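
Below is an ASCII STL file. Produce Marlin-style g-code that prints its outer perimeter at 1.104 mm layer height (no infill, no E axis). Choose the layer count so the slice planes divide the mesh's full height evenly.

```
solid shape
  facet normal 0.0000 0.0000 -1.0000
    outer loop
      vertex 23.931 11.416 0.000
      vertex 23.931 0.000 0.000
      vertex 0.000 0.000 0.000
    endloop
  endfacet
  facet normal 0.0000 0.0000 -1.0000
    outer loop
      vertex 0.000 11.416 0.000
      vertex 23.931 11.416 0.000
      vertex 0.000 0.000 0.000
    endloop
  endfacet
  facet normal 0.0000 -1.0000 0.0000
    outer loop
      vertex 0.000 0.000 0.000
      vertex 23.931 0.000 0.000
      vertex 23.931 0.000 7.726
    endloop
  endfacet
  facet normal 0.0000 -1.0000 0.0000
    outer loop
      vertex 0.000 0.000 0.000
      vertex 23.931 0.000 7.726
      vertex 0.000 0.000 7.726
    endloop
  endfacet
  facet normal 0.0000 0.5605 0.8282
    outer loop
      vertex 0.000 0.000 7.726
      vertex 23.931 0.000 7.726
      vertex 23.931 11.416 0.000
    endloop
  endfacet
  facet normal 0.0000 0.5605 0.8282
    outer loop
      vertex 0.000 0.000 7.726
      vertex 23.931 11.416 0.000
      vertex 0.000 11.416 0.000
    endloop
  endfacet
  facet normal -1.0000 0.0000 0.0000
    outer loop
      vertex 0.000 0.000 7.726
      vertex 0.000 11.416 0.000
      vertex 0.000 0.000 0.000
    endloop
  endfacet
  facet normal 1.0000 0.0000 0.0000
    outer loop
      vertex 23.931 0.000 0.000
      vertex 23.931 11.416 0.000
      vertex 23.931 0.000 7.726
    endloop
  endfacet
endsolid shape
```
; perimeter-only toolpath
G21 ; units = mm
G90 ; absolute positioning
G28 ; home
; layer 1
G0 Z1.104
G0 X0.000 Y0.000
G1 X23.931 Y0.000
G1 X23.931 Y9.785
G1 X0.000 Y9.785
G1 X0.000 Y0.000
; layer 2
G0 Z2.207
G0 X0.000 Y0.000
G1 X23.931 Y0.000
G1 X23.931 Y8.154
G1 X0.000 Y8.154
G1 X0.000 Y0.000
; layer 3
G0 Z3.311
G0 X0.000 Y0.000
G1 X23.931 Y0.000
G1 X23.931 Y6.523
G1 X0.000 Y6.523
G1 X0.000 Y0.000
; layer 4
G0 Z4.415
G0 X0.000 Y0.000
G1 X23.931 Y0.000
G1 X23.931 Y4.893
G1 X0.000 Y4.893
G1 X0.000 Y0.000
; layer 5
G0 Z5.519
G0 X0.000 Y0.000
G1 X23.931 Y0.000
G1 X23.931 Y3.262
G1 X0.000 Y3.262
G1 X0.000 Y0.000
; layer 6
G0 Z6.622
G0 X0.000 Y0.000
G1 X23.931 Y0.000
G1 X23.931 Y1.631
G1 X0.000 Y1.631
G1 X0.000 Y0.000
M2 ; end

The solid is a wedge (ramp): 23.9 × 11.4 mm base, rising to 7.73 mm along the y=0 edge and sloping linearly to z=0 at y=11.4. Slicing at Δz = 1.104 mm — 7 equal slices spanning the solid's height, so layer i sits at z = i·h/7 — gives 6 non-empty perimeters. Each is a 4-segment closed polygon; G0 lifts to the layer z and rapids to the start vertex, then G1 traces the edges. The cross-section shrinks linearly with z (the slice at the apex is degenerate and omitted).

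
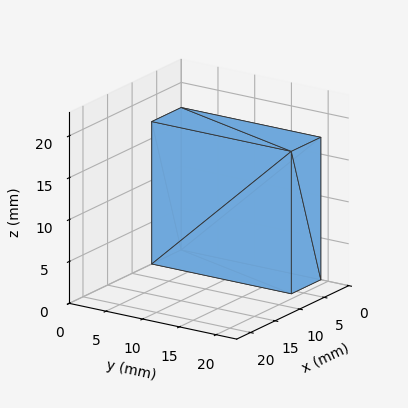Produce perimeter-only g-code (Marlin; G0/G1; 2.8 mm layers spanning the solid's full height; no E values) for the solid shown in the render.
Reading the render: the shape is a rectangular box, roughly 6 × 19 mm footprint and 17 mm tall (dimensions read to the nearest mm from the axis ticks). For the g-code, the solid's height is divided into equal slices at the stated Δz and each level perimeter traced with G1 moves after a G0 lift.

; perimeter-only toolpath
G21 ; units = mm
G90 ; absolute positioning
G28 ; home
; layer 1
G0 Z2.8
G0 X0.0 Y0.0
G1 X6.0 Y0.0
G1 X6.0 Y19.0
G1 X0.0 Y19.0
G1 X0.0 Y0.0
; layer 2
G0 Z5.7
G0 X0.0 Y0.0
G1 X6.0 Y0.0
G1 X6.0 Y19.0
G1 X0.0 Y19.0
G1 X0.0 Y0.0
; layer 3
G0 Z8.5
G0 X0.0 Y0.0
G1 X6.0 Y0.0
G1 X6.0 Y19.0
G1 X0.0 Y19.0
G1 X0.0 Y0.0
; layer 4
G0 Z11.3
G0 X0.0 Y0.0
G1 X6.0 Y0.0
G1 X6.0 Y19.0
G1 X0.0 Y19.0
G1 X0.0 Y0.0
; layer 5
G0 Z14.2
G0 X0.0 Y0.0
G1 X6.0 Y0.0
G1 X6.0 Y19.0
G1 X0.0 Y19.0
G1 X0.0 Y0.0
; layer 6
G0 Z17.0
G0 X0.0 Y0.0
G1 X6.0 Y0.0
G1 X6.0 Y19.0
G1 X0.0 Y19.0
G1 X0.0 Y0.0
M2 ; end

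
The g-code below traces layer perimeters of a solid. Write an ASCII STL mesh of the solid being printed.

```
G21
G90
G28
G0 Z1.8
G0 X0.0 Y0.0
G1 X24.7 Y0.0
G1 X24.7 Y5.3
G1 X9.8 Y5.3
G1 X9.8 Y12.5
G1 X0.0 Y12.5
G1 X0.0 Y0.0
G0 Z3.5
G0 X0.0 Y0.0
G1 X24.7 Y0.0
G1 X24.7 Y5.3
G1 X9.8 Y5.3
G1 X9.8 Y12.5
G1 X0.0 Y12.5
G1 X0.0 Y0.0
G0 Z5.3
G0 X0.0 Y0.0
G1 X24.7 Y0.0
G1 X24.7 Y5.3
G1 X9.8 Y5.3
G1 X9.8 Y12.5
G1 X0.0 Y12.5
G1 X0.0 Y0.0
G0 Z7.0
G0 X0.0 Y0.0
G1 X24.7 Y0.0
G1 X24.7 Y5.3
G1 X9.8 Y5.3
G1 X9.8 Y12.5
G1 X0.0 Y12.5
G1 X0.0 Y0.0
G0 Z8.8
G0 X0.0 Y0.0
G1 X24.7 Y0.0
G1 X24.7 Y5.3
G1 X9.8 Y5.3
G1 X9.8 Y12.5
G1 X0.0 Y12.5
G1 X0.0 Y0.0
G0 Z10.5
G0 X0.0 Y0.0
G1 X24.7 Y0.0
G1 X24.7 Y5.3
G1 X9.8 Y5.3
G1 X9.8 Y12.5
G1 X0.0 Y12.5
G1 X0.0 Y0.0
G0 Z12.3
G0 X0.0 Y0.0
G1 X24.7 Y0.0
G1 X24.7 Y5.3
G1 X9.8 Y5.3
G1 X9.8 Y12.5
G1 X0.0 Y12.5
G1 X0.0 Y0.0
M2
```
solid part
  facet normal 0.0000 0.0000 -1.0000
    outer loop
      vertex 24.7 5.3 0.0
      vertex 24.7 0.0 0.0
      vertex 0.0 0.0 0.0
    endloop
  endfacet
  facet normal 0.0000 0.0000 -1.0000
    outer loop
      vertex 9.8 5.3 0.0
      vertex 24.7 5.3 0.0
      vertex 0.0 0.0 0.0
    endloop
  endfacet
  facet normal 0.0000 0.0000 -1.0000
    outer loop
      vertex 9.8 12.5 0.0
      vertex 9.8 5.3 0.0
      vertex 0.0 0.0 0.0
    endloop
  endfacet
  facet normal 0.0000 0.0000 -1.0000
    outer loop
      vertex 0.0 12.5 0.0
      vertex 9.8 12.5 0.0
      vertex 0.0 0.0 0.0
    endloop
  endfacet
  facet normal 0.0000 0.0000 1.0000
    outer loop
      vertex 0.0 0.0 12.3
      vertex 24.7 0.0 12.3
      vertex 24.7 5.3 12.3
    endloop
  endfacet
  facet normal 0.0000 0.0000 1.0000
    outer loop
      vertex 0.0 0.0 12.3
      vertex 24.7 5.3 12.3
      vertex 9.8 5.3 12.3
    endloop
  endfacet
  facet normal 0.0000 0.0000 1.0000
    outer loop
      vertex 0.0 0.0 12.3
      vertex 9.8 5.3 12.3
      vertex 9.8 12.5 12.3
    endloop
  endfacet
  facet normal 0.0000 0.0000 1.0000
    outer loop
      vertex 0.0 0.0 12.3
      vertex 9.8 12.5 12.3
      vertex 0.0 12.5 12.3
    endloop
  endfacet
  facet normal 0.0000 -1.0000 0.0000
    outer loop
      vertex 0.0 0.0 0.0
      vertex 24.7 0.0 0.0
      vertex 24.7 0.0 12.3
    endloop
  endfacet
  facet normal 0.0000 -1.0000 0.0000
    outer loop
      vertex 0.0 0.0 0.0
      vertex 24.7 0.0 12.3
      vertex 0.0 0.0 12.3
    endloop
  endfacet
  facet normal 1.0000 0.0000 0.0000
    outer loop
      vertex 24.7 0.0 0.0
      vertex 24.7 5.3 0.0
      vertex 24.7 5.3 12.3
    endloop
  endfacet
  facet normal 1.0000 0.0000 0.0000
    outer loop
      vertex 24.7 0.0 0.0
      vertex 24.7 5.3 12.3
      vertex 24.7 0.0 12.3
    endloop
  endfacet
  facet normal 0.0000 1.0000 0.0000
    outer loop
      vertex 24.7 5.3 0.0
      vertex 9.8 5.3 0.0
      vertex 9.8 5.3 12.3
    endloop
  endfacet
  facet normal 0.0000 1.0000 0.0000
    outer loop
      vertex 24.7 5.3 0.0
      vertex 9.8 5.3 12.3
      vertex 24.7 5.3 12.3
    endloop
  endfacet
  facet normal 1.0000 0.0000 0.0000
    outer loop
      vertex 9.8 5.3 0.0
      vertex 9.8 12.5 0.0
      vertex 9.8 12.5 12.3
    endloop
  endfacet
  facet normal 1.0000 0.0000 0.0000
    outer loop
      vertex 9.8 5.3 0.0
      vertex 9.8 12.5 12.3
      vertex 9.8 5.3 12.3
    endloop
  endfacet
  facet normal 0.0000 1.0000 0.0000
    outer loop
      vertex 9.8 12.5 0.0
      vertex 0.0 12.5 0.0
      vertex 0.0 12.5 12.3
    endloop
  endfacet
  facet normal 0.0000 1.0000 0.0000
    outer loop
      vertex 9.8 12.5 0.0
      vertex 0.0 12.5 12.3
      vertex 9.8 12.5 12.3
    endloop
  endfacet
  facet normal -1.0000 0.0000 0.0000
    outer loop
      vertex 0.0 12.5 0.0
      vertex 0.0 0.0 0.0
      vertex 0.0 0.0 12.3
    endloop
  endfacet
  facet normal -1.0000 0.0000 0.0000
    outer loop
      vertex 0.0 12.5 0.0
      vertex 0.0 0.0 12.3
      vertex 0.0 12.5 12.3
    endloop
  endfacet
endsolid part

The G0 Z moves step by Δz≈1.8 mm. Every layer's G1 loop is the same polygon, so the solid is a straight extrusion of it from z=0 to z≈12.3. Closing with flat bottom and top caps and triangulating gives 20 facets — an L-shaped prism: outer 24.7 × 12.5 mm, arm thicknesses ≈ 5.3 mm (horizontal) and 9.8 mm (vertical), extruded 12.3 mm in z.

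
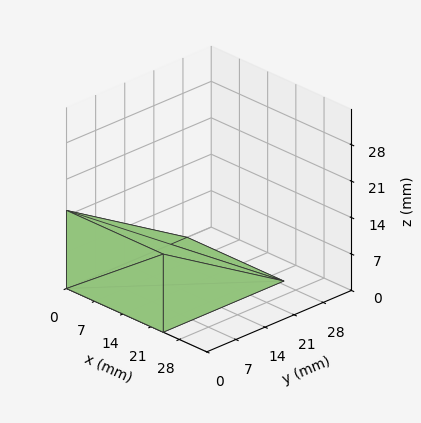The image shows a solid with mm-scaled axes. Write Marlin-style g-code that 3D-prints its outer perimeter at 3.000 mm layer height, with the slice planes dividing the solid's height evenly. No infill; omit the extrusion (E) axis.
Reading the render: the shape is a wedge (ramp): 24 × 29 mm base, rising to 15 mm along the y=0 edge and sloping linearly to z=0 at y=29 (dimensions read to the nearest mm from the axis ticks). For the g-code, the solid's height is divided into equal slices at the stated Δz and each level perimeter traced with G1 moves after a G0 lift.

; perimeter-only toolpath
G21 ; units = mm
G90 ; absolute positioning
G28 ; home
; layer 1
G0 Z3.000
G0 X0.000 Y0.000
G1 X24.000 Y0.000
G1 X24.000 Y23.200
G1 X0.000 Y23.200
G1 X0.000 Y0.000
; layer 2
G0 Z6.000
G0 X0.000 Y0.000
G1 X24.000 Y0.000
G1 X24.000 Y17.400
G1 X0.000 Y17.400
G1 X0.000 Y0.000
; layer 3
G0 Z9.000
G0 X0.000 Y0.000
G1 X24.000 Y0.000
G1 X24.000 Y11.600
G1 X0.000 Y11.600
G1 X0.000 Y0.000
; layer 4
G0 Z12.000
G0 X0.000 Y0.000
G1 X24.000 Y0.000
G1 X24.000 Y5.800
G1 X0.000 Y5.800
G1 X0.000 Y0.000
M2 ; end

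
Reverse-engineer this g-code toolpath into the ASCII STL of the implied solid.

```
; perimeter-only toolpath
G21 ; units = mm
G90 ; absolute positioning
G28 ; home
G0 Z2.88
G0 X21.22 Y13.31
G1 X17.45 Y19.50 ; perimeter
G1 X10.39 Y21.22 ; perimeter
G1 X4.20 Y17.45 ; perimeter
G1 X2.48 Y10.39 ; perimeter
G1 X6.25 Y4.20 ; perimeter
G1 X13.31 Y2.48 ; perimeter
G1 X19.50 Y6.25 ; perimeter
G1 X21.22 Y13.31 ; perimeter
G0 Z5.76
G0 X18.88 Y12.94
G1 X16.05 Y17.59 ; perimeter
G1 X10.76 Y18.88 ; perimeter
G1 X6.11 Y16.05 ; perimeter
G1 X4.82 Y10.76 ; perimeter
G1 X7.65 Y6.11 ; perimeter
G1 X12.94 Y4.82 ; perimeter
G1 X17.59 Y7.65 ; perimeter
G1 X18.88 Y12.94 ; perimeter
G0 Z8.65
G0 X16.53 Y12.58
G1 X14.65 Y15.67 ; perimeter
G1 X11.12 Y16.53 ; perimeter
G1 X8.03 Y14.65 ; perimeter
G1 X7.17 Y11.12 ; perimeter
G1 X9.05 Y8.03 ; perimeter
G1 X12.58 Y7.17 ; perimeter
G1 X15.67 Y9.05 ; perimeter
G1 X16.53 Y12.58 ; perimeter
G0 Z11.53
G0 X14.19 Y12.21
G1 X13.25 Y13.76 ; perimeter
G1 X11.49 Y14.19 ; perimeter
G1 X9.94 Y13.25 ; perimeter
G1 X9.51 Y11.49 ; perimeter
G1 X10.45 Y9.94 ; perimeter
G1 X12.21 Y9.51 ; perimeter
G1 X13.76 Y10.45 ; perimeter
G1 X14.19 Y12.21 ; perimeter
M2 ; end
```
solid part
  facet normal 0.0000 0.0000 -1.0000
    outer loop
      vertex 10.03 23.56 0.00
      vertex 18.85 21.41 0.00
      vertex 23.56 13.67 0.00
    endloop
  endfacet
  facet normal 0.0000 0.0000 -1.0000
    outer loop
      vertex 2.29 18.85 0.00
      vertex 10.03 23.56 0.00
      vertex 23.56 13.67 0.00
    endloop
  endfacet
  facet normal 0.0000 0.0000 -1.0000
    outer loop
      vertex 0.14 10.03 0.00
      vertex 2.29 18.85 0.00
      vertex 23.56 13.67 0.00
    endloop
  endfacet
  facet normal 0.0000 0.0000 -1.0000
    outer loop
      vertex 4.85 2.29 0.00
      vertex 0.14 10.03 0.00
      vertex 23.56 13.67 0.00
    endloop
  endfacet
  facet normal 0.0000 0.0000 -1.0000
    outer loop
      vertex 13.67 0.14 0.00
      vertex 4.85 2.29 0.00
      vertex 23.56 13.67 0.00
    endloop
  endfacet
  facet normal 0.0000 0.0000 -1.0000
    outer loop
      vertex 21.41 4.85 0.00
      vertex 13.67 0.14 0.00
      vertex 23.56 13.67 0.00
    endloop
  endfacet
  facet normal 0.6802 0.4139 0.6050
    outer loop
      vertex 23.56 13.67 0.00
      vertex 18.85 21.41 0.00
      vertex 11.85 11.85 14.41
    endloop
  endfacet
  facet normal 0.1886 0.7737 0.6049
    outer loop
      vertex 18.85 21.41 0.00
      vertex 10.03 23.56 0.00
      vertex 11.85 11.85 14.41
    endloop
  endfacet
  facet normal -0.4139 0.6802 0.6050
    outer loop
      vertex 10.03 23.56 0.00
      vertex 2.29 18.85 0.00
      vertex 11.85 11.85 14.41
    endloop
  endfacet
  facet normal -0.7737 0.1886 0.6049
    outer loop
      vertex 2.29 18.85 0.00
      vertex 0.14 10.03 0.00
      vertex 11.85 11.85 14.41
    endloop
  endfacet
  facet normal -0.6802 -0.4139 0.6050
    outer loop
      vertex 0.14 10.03 0.00
      vertex 4.85 2.29 0.00
      vertex 11.85 11.85 14.41
    endloop
  endfacet
  facet normal -0.1886 -0.7737 0.6049
    outer loop
      vertex 4.85 2.29 0.00
      vertex 13.67 0.14 0.00
      vertex 11.85 11.85 14.41
    endloop
  endfacet
  facet normal 0.4139 -0.6802 0.6050
    outer loop
      vertex 13.67 0.14 0.00
      vertex 21.41 4.85 0.00
      vertex 11.85 11.85 14.41
    endloop
  endfacet
  facet normal 0.7737 -0.1886 0.6049
    outer loop
      vertex 21.41 4.85 0.00
      vertex 23.56 13.67 0.00
      vertex 11.85 11.85 14.41
    endloop
  endfacet
endsolid part

The G0 Z moves step by Δz≈2.88 mm. The G1 loops shrink linearly with z, so the solid tapers from its base footprint up to z≈14.4. Closing with a flat bottom cap and the tapered top and triangulating gives 14 facets — a regular 8-sided pyramid, base circumscribed radius ≈ 11.8 mm, apex at z ≈ 14.4 mm.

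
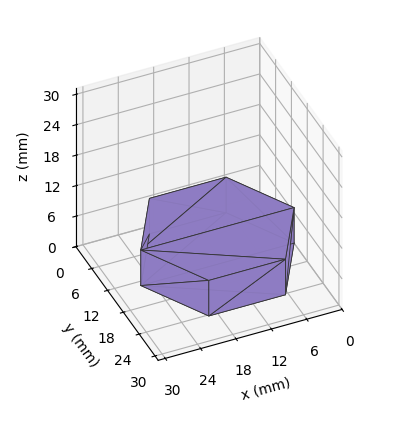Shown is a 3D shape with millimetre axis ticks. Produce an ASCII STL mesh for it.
Reading the render: the shape is a regular 6-sided prism (a cylinder approximated with 6 flat sides), circumscribed radius ≈ 13 mm, height ≈ 7 mm (dimensions read to the nearest mm from the axis ticks). For the STL, each face is triangulated and given an outward normal.

solid part
  facet normal 0.0000 0.0000 -1.0000
    outer loop
      vertex 6.500 24.258 0.000
      vertex 19.500 24.258 0.000
      vertex 26.000 13.000 0.000
    endloop
  endfacet
  facet normal 0.0000 0.0000 -1.0000
    outer loop
      vertex 0.000 13.000 0.000
      vertex 6.500 24.258 0.000
      vertex 26.000 13.000 0.000
    endloop
  endfacet
  facet normal 0.0000 0.0000 -1.0000
    outer loop
      vertex 6.500 1.742 0.000
      vertex 0.000 13.000 0.000
      vertex 26.000 13.000 0.000
    endloop
  endfacet
  facet normal 0.0000 0.0000 -1.0000
    outer loop
      vertex 19.500 1.742 0.000
      vertex 6.500 1.742 0.000
      vertex 26.000 13.000 0.000
    endloop
  endfacet
  facet normal 0.0000 0.0000 1.0000
    outer loop
      vertex 26.000 13.000 7.000
      vertex 19.500 24.258 7.000
      vertex 6.500 24.258 7.000
    endloop
  endfacet
  facet normal 0.0000 0.0000 1.0000
    outer loop
      vertex 26.000 13.000 7.000
      vertex 6.500 24.258 7.000
      vertex 0.000 13.000 7.000
    endloop
  endfacet
  facet normal 0.0000 0.0000 1.0000
    outer loop
      vertex 26.000 13.000 7.000
      vertex 0.000 13.000 7.000
      vertex 6.500 1.742 7.000
    endloop
  endfacet
  facet normal 0.0000 0.0000 1.0000
    outer loop
      vertex 26.000 13.000 7.000
      vertex 6.500 1.742 7.000
      vertex 19.500 1.742 7.000
    endloop
  endfacet
  facet normal 0.8660 0.5000 0.0000
    outer loop
      vertex 26.000 13.000 0.000
      vertex 19.500 24.258 0.000
      vertex 19.500 24.258 7.000
    endloop
  endfacet
  facet normal 0.8660 0.5000 0.0000
    outer loop
      vertex 26.000 13.000 0.000
      vertex 19.500 24.258 7.000
      vertex 26.000 13.000 7.000
    endloop
  endfacet
  facet normal 0.0000 1.0000 0.0000
    outer loop
      vertex 19.500 24.258 0.000
      vertex 6.500 24.258 0.000
      vertex 6.500 24.258 7.000
    endloop
  endfacet
  facet normal 0.0000 1.0000 0.0000
    outer loop
      vertex 19.500 24.258 0.000
      vertex 6.500 24.258 7.000
      vertex 19.500 24.258 7.000
    endloop
  endfacet
  facet normal -0.8660 0.5000 0.0000
    outer loop
      vertex 6.500 24.258 0.000
      vertex 0.000 13.000 0.000
      vertex 0.000 13.000 7.000
    endloop
  endfacet
  facet normal -0.8660 0.5000 0.0000
    outer loop
      vertex 6.500 24.258 0.000
      vertex 0.000 13.000 7.000
      vertex 6.500 24.258 7.000
    endloop
  endfacet
  facet normal -0.8660 -0.5000 0.0000
    outer loop
      vertex 0.000 13.000 0.000
      vertex 6.500 1.742 0.000
      vertex 6.500 1.742 7.000
    endloop
  endfacet
  facet normal -0.8660 -0.5000 0.0000
    outer loop
      vertex 0.000 13.000 0.000
      vertex 6.500 1.742 7.000
      vertex 0.000 13.000 7.000
    endloop
  endfacet
  facet normal 0.0000 -1.0000 0.0000
    outer loop
      vertex 6.500 1.742 0.000
      vertex 19.500 1.742 0.000
      vertex 19.500 1.742 7.000
    endloop
  endfacet
  facet normal 0.0000 -1.0000 0.0000
    outer loop
      vertex 6.500 1.742 0.000
      vertex 19.500 1.742 7.000
      vertex 6.500 1.742 7.000
    endloop
  endfacet
  facet normal 0.8660 -0.5000 0.0000
    outer loop
      vertex 19.500 1.742 0.000
      vertex 26.000 13.000 0.000
      vertex 26.000 13.000 7.000
    endloop
  endfacet
  facet normal 0.8660 -0.5000 0.0000
    outer loop
      vertex 19.500 1.742 0.000
      vertex 26.000 13.000 7.000
      vertex 19.500 1.742 7.000
    endloop
  endfacet
endsolid part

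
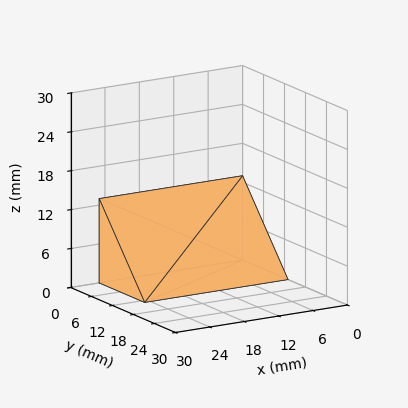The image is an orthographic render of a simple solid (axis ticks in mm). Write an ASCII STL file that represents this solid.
Reading the render: the shape is a wedge (ramp): 25 × 13 mm base, rising to 13 mm along the y=0 edge and sloping linearly to z=0 at y=13 (dimensions read to the nearest mm from the axis ticks). For the STL, each face is triangulated and given an outward normal.

solid part
  facet normal 0.0000 0.0000 -1.0000
    outer loop
      vertex 25.0 13.0 0.0
      vertex 25.0 0.0 0.0
      vertex 0.0 0.0 0.0
    endloop
  endfacet
  facet normal 0.0000 0.0000 -1.0000
    outer loop
      vertex 0.0 13.0 0.0
      vertex 25.0 13.0 0.0
      vertex 0.0 0.0 0.0
    endloop
  endfacet
  facet normal 0.0000 -1.0000 0.0000
    outer loop
      vertex 0.0 0.0 0.0
      vertex 25.0 0.0 0.0
      vertex 25.0 0.0 13.0
    endloop
  endfacet
  facet normal 0.0000 -1.0000 0.0000
    outer loop
      vertex 0.0 0.0 0.0
      vertex 25.0 0.0 13.0
      vertex 0.0 0.0 13.0
    endloop
  endfacet
  facet normal 0.0000 0.7071 0.7071
    outer loop
      vertex 0.0 0.0 13.0
      vertex 25.0 0.0 13.0
      vertex 25.0 13.0 0.0
    endloop
  endfacet
  facet normal 0.0000 0.7071 0.7071
    outer loop
      vertex 0.0 0.0 13.0
      vertex 25.0 13.0 0.0
      vertex 0.0 13.0 0.0
    endloop
  endfacet
  facet normal -1.0000 0.0000 0.0000
    outer loop
      vertex 0.0 0.0 13.0
      vertex 0.0 13.0 0.0
      vertex 0.0 0.0 0.0
    endloop
  endfacet
  facet normal 1.0000 0.0000 0.0000
    outer loop
      vertex 25.0 0.0 0.0
      vertex 25.0 13.0 0.0
      vertex 25.0 0.0 13.0
    endloop
  endfacet
endsolid part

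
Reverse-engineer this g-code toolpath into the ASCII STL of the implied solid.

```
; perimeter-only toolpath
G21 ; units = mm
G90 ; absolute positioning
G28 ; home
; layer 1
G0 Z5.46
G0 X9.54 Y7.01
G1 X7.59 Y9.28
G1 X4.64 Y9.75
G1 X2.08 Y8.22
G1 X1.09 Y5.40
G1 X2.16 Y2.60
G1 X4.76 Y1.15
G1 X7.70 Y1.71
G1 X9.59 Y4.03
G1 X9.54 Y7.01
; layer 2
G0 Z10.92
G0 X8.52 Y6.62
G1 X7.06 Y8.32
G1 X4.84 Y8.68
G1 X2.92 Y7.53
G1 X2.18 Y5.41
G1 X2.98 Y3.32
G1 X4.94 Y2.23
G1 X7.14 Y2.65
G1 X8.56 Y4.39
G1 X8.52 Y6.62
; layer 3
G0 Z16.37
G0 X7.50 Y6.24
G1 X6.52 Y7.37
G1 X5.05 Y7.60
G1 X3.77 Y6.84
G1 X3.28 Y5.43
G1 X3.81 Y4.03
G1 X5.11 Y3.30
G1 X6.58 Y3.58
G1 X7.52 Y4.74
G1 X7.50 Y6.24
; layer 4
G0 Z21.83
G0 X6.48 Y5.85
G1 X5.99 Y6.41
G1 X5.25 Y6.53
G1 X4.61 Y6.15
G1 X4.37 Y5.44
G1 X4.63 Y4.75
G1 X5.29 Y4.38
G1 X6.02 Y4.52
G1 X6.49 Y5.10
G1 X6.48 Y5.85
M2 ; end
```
solid part
  facet normal 0.0000 0.0000 -1.0000
    outer loop
      vertex 4.43 10.82 0.00
      vertex 8.12 10.23 0.00
      vertex 10.56 7.40 0.00
    endloop
  endfacet
  facet normal 0.0000 0.0000 -1.0000
    outer loop
      vertex 1.23 8.91 0.00
      vertex 4.43 10.82 0.00
      vertex 10.56 7.40 0.00
    endloop
  endfacet
  facet normal 0.0000 0.0000 -1.0000
    outer loop
      vertex 0.00 5.38 0.00
      vertex 1.23 8.91 0.00
      vertex 10.56 7.40 0.00
    endloop
  endfacet
  facet normal 0.0000 0.0000 -1.0000
    outer loop
      vertex 1.33 1.89 0.00
      vertex 0.00 5.38 0.00
      vertex 10.56 7.40 0.00
    endloop
  endfacet
  facet normal 0.0000 0.0000 -1.0000
    outer loop
      vertex 4.59 0.07 0.00
      vertex 1.33 1.89 0.00
      vertex 10.56 7.40 0.00
    endloop
  endfacet
  facet normal 0.0000 0.0000 -1.0000
    outer loop
      vertex 8.26 0.77 0.00
      vertex 4.59 0.07 0.00
      vertex 10.56 7.40 0.00
    endloop
  endfacet
  facet normal 0.0000 0.0000 -1.0000
    outer loop
      vertex 10.62 3.67 0.00
      vertex 8.26 0.77 0.00
      vertex 10.56 7.40 0.00
    endloop
  endfacet
  facet normal 0.7443 0.6418 0.1847
    outer loop
      vertex 10.56 7.40 0.00
      vertex 8.12 10.23 0.00
      vertex 5.46 5.46 27.29
    endloop
  endfacet
  facet normal 0.1552 0.9705 0.1848
    outer loop
      vertex 8.12 10.23 0.00
      vertex 4.43 10.82 0.00
      vertex 5.46 5.46 27.29
    endloop
  endfacet
  facet normal -0.5037 0.8439 0.1848
    outer loop
      vertex 4.43 10.82 0.00
      vertex 1.23 8.91 0.00
      vertex 5.46 5.46 27.29
    endloop
  endfacet
  facet normal -0.9281 0.3234 0.1847
    outer loop
      vertex 1.23 8.91 0.00
      vertex 0.00 5.38 0.00
      vertex 5.46 5.46 27.29
    endloop
  endfacet
  facet normal -0.9184 -0.3500 0.1848
    outer loop
      vertex 0.00 5.38 0.00
      vertex 1.33 1.89 0.00
      vertex 5.46 5.46 27.29
    endloop
  endfacet
  facet normal -0.4791 -0.8581 0.1848
    outer loop
      vertex 1.33 1.89 0.00
      vertex 4.59 0.07 0.00
      vertex 5.46 5.46 27.29
    endloop
  endfacet
  facet normal 0.1841 -0.9654 0.1848
    outer loop
      vertex 4.59 0.07 0.00
      vertex 8.26 0.77 0.00
      vertex 5.46 5.46 27.29
    endloop
  endfacet
  facet normal 0.7623 -0.6203 0.1848
    outer loop
      vertex 8.26 0.77 0.00
      vertex 10.62 3.67 0.00
      vertex 5.46 5.46 27.29
    endloop
  endfacet
  facet normal 0.9827 0.0158 0.1848
    outer loop
      vertex 10.62 3.67 0.00
      vertex 10.56 7.40 0.00
      vertex 5.46 5.46 27.29
    endloop
  endfacet
endsolid part

The G0 Z moves step by Δz≈5.46 mm. The G1 loops shrink linearly with z, so the solid tapers from its base footprint up to z≈27.3. Closing with a flat bottom cap and the tapered top and triangulating gives 16 facets — a regular 9-sided pyramid, base circumscribed radius ≈ 5.46 mm, apex at z ≈ 27.3 mm.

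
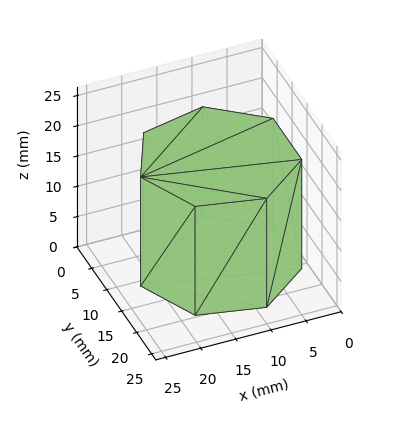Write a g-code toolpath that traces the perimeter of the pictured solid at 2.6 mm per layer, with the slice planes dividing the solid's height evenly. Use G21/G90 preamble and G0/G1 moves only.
Reading the render: the shape is a regular 7-sided prism (a cylinder approximated with 7 flat sides), circumscribed radius ≈ 11 mm, height ≈ 18 mm (dimensions read to the nearest mm from the axis ticks). For the g-code, the solid's height is divided into equal slices at the stated Δz and each level perimeter traced with G1 moves after a G0 lift.

; perimeter-only toolpath
G21 ; units = mm
G90 ; absolute positioning
G28 ; home
; layer 1
G0 Z2.6
G0 X22.0 Y11.0
G1 X17.9 Y19.6
G1 X8.6 Y21.7
G1 X1.1 Y15.8
G1 X1.1 Y6.2
G1 X8.6 Y0.3
G1 X17.9 Y2.4
G1 X22.0 Y11.0
; layer 2
G0 Z5.1
G0 X22.0 Y11.0
G1 X17.9 Y19.6
G1 X8.6 Y21.7
G1 X1.1 Y15.8
G1 X1.1 Y6.2
G1 X8.6 Y0.3
G1 X17.9 Y2.4
G1 X22.0 Y11.0
; layer 3
G0 Z7.7
G0 X22.0 Y11.0
G1 X17.9 Y19.6
G1 X8.6 Y21.7
G1 X1.1 Y15.8
G1 X1.1 Y6.2
G1 X8.6 Y0.3
G1 X17.9 Y2.4
G1 X22.0 Y11.0
; layer 4
G0 Z10.3
G0 X22.0 Y11.0
G1 X17.9 Y19.6
G1 X8.6 Y21.7
G1 X1.1 Y15.8
G1 X1.1 Y6.2
G1 X8.6 Y0.3
G1 X17.9 Y2.4
G1 X22.0 Y11.0
; layer 5
G0 Z12.9
G0 X22.0 Y11.0
G1 X17.9 Y19.6
G1 X8.6 Y21.7
G1 X1.1 Y15.8
G1 X1.1 Y6.2
G1 X8.6 Y0.3
G1 X17.9 Y2.4
G1 X22.0 Y11.0
; layer 6
G0 Z15.4
G0 X22.0 Y11.0
G1 X17.9 Y19.6
G1 X8.6 Y21.7
G1 X1.1 Y15.8
G1 X1.1 Y6.2
G1 X8.6 Y0.3
G1 X17.9 Y2.4
G1 X22.0 Y11.0
; layer 7
G0 Z18.0
G0 X22.0 Y11.0
G1 X17.9 Y19.6
G1 X8.6 Y21.7
G1 X1.1 Y15.8
G1 X1.1 Y6.2
G1 X8.6 Y0.3
G1 X17.9 Y2.4
G1 X22.0 Y11.0
M2 ; end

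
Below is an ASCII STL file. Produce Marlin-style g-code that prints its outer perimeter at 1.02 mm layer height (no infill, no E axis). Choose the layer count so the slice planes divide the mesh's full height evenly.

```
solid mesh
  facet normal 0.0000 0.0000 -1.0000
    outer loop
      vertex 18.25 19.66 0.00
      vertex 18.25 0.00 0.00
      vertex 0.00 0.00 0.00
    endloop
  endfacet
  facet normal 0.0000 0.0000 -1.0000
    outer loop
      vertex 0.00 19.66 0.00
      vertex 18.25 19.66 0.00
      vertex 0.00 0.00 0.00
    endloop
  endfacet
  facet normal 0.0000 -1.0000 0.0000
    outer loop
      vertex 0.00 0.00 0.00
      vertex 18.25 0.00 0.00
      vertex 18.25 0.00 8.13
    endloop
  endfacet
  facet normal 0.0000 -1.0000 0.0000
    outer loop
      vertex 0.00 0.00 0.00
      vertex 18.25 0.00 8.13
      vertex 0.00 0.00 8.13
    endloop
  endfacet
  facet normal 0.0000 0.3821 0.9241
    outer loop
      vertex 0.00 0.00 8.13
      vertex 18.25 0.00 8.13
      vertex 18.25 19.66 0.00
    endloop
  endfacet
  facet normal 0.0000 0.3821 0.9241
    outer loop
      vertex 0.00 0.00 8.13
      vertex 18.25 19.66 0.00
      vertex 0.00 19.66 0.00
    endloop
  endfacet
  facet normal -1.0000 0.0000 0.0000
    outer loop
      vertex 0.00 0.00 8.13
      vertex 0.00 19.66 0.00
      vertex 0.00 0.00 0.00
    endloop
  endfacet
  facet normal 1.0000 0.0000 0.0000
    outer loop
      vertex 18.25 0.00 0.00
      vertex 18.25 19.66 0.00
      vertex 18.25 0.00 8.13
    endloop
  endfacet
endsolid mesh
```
; perimeter-only toolpath
G21 ; units = mm
G90 ; absolute positioning
G28 ; home
; layer 1
G0 Z1.02
G0 X0.00 Y0.00
G1 X18.25 Y0.00
G1 X18.25 Y17.20
G1 X0.00 Y17.20
G1 X0.00 Y0.00
; layer 2
G0 Z2.03
G0 X0.00 Y0.00
G1 X18.25 Y0.00
G1 X18.25 Y14.75
G1 X0.00 Y14.75
G1 X0.00 Y0.00
; layer 3
G0 Z3.05
G0 X0.00 Y0.00
G1 X18.25 Y0.00
G1 X18.25 Y12.29
G1 X0.00 Y12.29
G1 X0.00 Y0.00
; layer 4
G0 Z4.07
G0 X0.00 Y0.00
G1 X18.25 Y0.00
G1 X18.25 Y9.83
G1 X0.00 Y9.83
G1 X0.00 Y0.00
; layer 5
G0 Z5.08
G0 X0.00 Y0.00
G1 X18.25 Y0.00
G1 X18.25 Y7.37
G1 X0.00 Y7.37
G1 X0.00 Y0.00
; layer 6
G0 Z6.10
G0 X0.00 Y0.00
G1 X18.25 Y0.00
G1 X18.25 Y4.92
G1 X0.00 Y4.92
G1 X0.00 Y0.00
; layer 7
G0 Z7.11
G0 X0.00 Y0.00
G1 X18.25 Y0.00
G1 X18.25 Y2.46
G1 X0.00 Y2.46
G1 X0.00 Y0.00
M2 ; end

The solid is a wedge (ramp): 18.2 × 19.7 mm base, rising to 8.13 mm along the y=0 edge and sloping linearly to z=0 at y=19.7. Slicing at Δz = 1.02 mm — 8 equal slices spanning the solid's height, so layer i sits at z = i·h/8 — gives 7 non-empty perimeters. Each is a 4-segment closed polygon; G0 lifts to the layer z and rapids to the start vertex, then G1 traces the edges. The cross-section shrinks linearly with z (the slice at the apex is degenerate and omitted).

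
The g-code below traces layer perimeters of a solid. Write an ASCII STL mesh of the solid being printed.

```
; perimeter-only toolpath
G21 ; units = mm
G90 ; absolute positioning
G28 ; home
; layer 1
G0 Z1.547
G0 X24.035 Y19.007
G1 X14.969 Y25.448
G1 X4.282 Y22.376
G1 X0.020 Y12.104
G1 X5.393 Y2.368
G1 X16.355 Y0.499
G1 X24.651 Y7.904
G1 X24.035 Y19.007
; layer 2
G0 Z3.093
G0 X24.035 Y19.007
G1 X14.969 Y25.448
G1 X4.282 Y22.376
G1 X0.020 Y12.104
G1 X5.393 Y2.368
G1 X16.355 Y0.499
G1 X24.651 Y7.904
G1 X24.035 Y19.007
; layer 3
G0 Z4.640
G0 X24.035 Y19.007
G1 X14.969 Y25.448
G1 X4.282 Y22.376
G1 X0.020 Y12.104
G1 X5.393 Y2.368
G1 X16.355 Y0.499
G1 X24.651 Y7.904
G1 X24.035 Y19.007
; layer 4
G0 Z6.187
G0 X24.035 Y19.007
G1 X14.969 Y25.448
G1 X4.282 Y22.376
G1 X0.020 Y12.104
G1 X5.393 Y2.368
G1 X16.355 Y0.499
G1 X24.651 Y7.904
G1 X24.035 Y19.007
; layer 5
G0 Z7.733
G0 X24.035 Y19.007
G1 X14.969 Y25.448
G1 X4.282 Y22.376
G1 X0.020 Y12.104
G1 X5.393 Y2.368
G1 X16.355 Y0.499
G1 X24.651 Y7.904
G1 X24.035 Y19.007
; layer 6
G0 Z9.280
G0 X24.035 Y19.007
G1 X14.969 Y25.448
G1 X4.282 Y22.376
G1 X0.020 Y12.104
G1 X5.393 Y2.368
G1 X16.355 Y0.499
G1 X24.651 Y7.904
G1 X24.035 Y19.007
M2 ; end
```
solid part
  facet normal 0.0000 0.0000 -1.0000
    outer loop
      vertex 4.282 22.376 0.000
      vertex 14.969 25.448 0.000
      vertex 24.035 19.007 0.000
    endloop
  endfacet
  facet normal 0.0000 0.0000 -1.0000
    outer loop
      vertex 0.020 12.104 0.000
      vertex 4.282 22.376 0.000
      vertex 24.035 19.007 0.000
    endloop
  endfacet
  facet normal 0.0000 0.0000 -1.0000
    outer loop
      vertex 5.393 2.368 0.000
      vertex 0.020 12.104 0.000
      vertex 24.035 19.007 0.000
    endloop
  endfacet
  facet normal 0.0000 0.0000 -1.0000
    outer loop
      vertex 16.355 0.499 0.000
      vertex 5.393 2.368 0.000
      vertex 24.035 19.007 0.000
    endloop
  endfacet
  facet normal 0.0000 0.0000 -1.0000
    outer loop
      vertex 24.651 7.904 0.000
      vertex 16.355 0.499 0.000
      vertex 24.035 19.007 0.000
    endloop
  endfacet
  facet normal 0.0000 0.0000 1.0000
    outer loop
      vertex 24.035 19.007 9.280
      vertex 14.969 25.448 9.280
      vertex 4.282 22.376 9.280
    endloop
  endfacet
  facet normal 0.0000 0.0000 1.0000
    outer loop
      vertex 24.035 19.007 9.280
      vertex 4.282 22.376 9.280
      vertex 0.020 12.104 9.280
    endloop
  endfacet
  facet normal 0.0000 0.0000 1.0000
    outer loop
      vertex 24.035 19.007 9.280
      vertex 0.020 12.104 9.280
      vertex 5.393 2.368 9.280
    endloop
  endfacet
  facet normal 0.0000 0.0000 1.0000
    outer loop
      vertex 24.035 19.007 9.280
      vertex 5.393 2.368 9.280
      vertex 16.355 0.499 9.280
    endloop
  endfacet
  facet normal 0.0000 0.0000 1.0000
    outer loop
      vertex 24.035 19.007 9.280
      vertex 16.355 0.499 9.280
      vertex 24.651 7.904 9.280
    endloop
  endfacet
  facet normal 0.5792 0.8152 0.0000
    outer loop
      vertex 24.035 19.007 0.000
      vertex 14.969 25.448 0.000
      vertex 14.969 25.448 9.280
    endloop
  endfacet
  facet normal 0.5792 0.8152 0.0000
    outer loop
      vertex 24.035 19.007 0.000
      vertex 14.969 25.448 9.280
      vertex 24.035 19.007 9.280
    endloop
  endfacet
  facet normal -0.2763 0.9611 0.0000
    outer loop
      vertex 14.969 25.448 0.000
      vertex 4.282 22.376 0.000
      vertex 4.282 22.376 9.280
    endloop
  endfacet
  facet normal -0.2763 0.9611 0.0000
    outer loop
      vertex 14.969 25.448 0.000
      vertex 4.282 22.376 9.280
      vertex 14.969 25.448 9.280
    endloop
  endfacet
  facet normal -0.9237 0.3832 0.0000
    outer loop
      vertex 4.282 22.376 0.000
      vertex 0.020 12.104 0.000
      vertex 0.020 12.104 9.280
    endloop
  endfacet
  facet normal -0.9237 0.3832 0.0000
    outer loop
      vertex 4.282 22.376 0.000
      vertex 0.020 12.104 9.280
      vertex 4.282 22.376 9.280
    endloop
  endfacet
  facet normal -0.8755 -0.4832 0.0000
    outer loop
      vertex 0.020 12.104 0.000
      vertex 5.393 2.368 0.000
      vertex 5.393 2.368 9.280
    endloop
  endfacet
  facet normal -0.8755 -0.4832 0.0000
    outer loop
      vertex 0.020 12.104 0.000
      vertex 5.393 2.368 9.280
      vertex 0.020 12.104 9.280
    endloop
  endfacet
  facet normal -0.1681 -0.9858 0.0000
    outer loop
      vertex 5.393 2.368 0.000
      vertex 16.355 0.499 0.000
      vertex 16.355 0.499 9.280
    endloop
  endfacet
  facet normal -0.1681 -0.9858 0.0000
    outer loop
      vertex 5.393 2.368 0.000
      vertex 16.355 0.499 9.280
      vertex 5.393 2.368 9.280
    endloop
  endfacet
  facet normal 0.6659 -0.7460 0.0000
    outer loop
      vertex 16.355 0.499 0.000
      vertex 24.651 7.904 0.000
      vertex 24.651 7.904 9.280
    endloop
  endfacet
  facet normal 0.6659 -0.7460 0.0000
    outer loop
      vertex 16.355 0.499 0.000
      vertex 24.651 7.904 9.280
      vertex 16.355 0.499 9.280
    endloop
  endfacet
  facet normal 0.9985 0.0554 0.0000
    outer loop
      vertex 24.651 7.904 0.000
      vertex 24.035 19.007 0.000
      vertex 24.035 19.007 9.280
    endloop
  endfacet
  facet normal 0.9985 0.0554 0.0000
    outer loop
      vertex 24.651 7.904 0.000
      vertex 24.035 19.007 9.280
      vertex 24.651 7.904 9.280
    endloop
  endfacet
endsolid part

The G0 Z moves step by Δz≈1.547 mm. Every layer's G1 loop is the same polygon, so the solid is a straight extrusion of it from z=0 to z≈9.28. Closing with flat bottom and top caps and triangulating gives 24 facets — a regular 7-sided prism (a cylinder approximated with 7 flat sides), circumscribed radius ≈ 12.8 mm, height ≈ 9.28 mm.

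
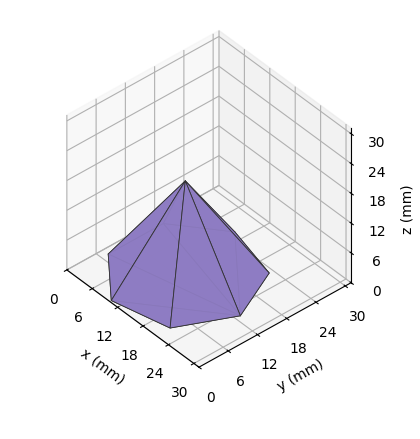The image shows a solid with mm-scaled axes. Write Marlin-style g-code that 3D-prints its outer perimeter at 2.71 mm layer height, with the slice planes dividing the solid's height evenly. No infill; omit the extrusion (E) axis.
Reading the render: the shape is a regular 7-sided pyramid, base circumscribed radius ≈ 13 mm, apex at z ≈ 19 mm (dimensions read to the nearest mm from the axis ticks). For the g-code, the solid's height is divided into equal slices at the stated Δz and each level perimeter traced with G1 moves after a G0 lift.

; perimeter-only toolpath
G21 ; units = mm
G90 ; absolute positioning
G28 ; home
; layer 1
G0 Z2.71
G0 X24.14 Y13.00
G1 X19.95 Y21.71
G1 X10.52 Y23.86
G1 X2.96 Y17.83
G1 X2.96 Y8.17
G1 X10.52 Y2.14
G1 X19.95 Y4.29
G1 X24.14 Y13.00
; layer 2
G0 Z5.43
G0 X22.29 Y13.00
G1 X18.79 Y20.26
G1 X10.94 Y22.05
G1 X4.64 Y17.03
G1 X4.64 Y8.97
G1 X10.94 Y3.95
G1 X18.79 Y5.74
G1 X22.29 Y13.00
; layer 3
G0 Z8.14
G0 X20.43 Y13.00
G1 X17.63 Y18.81
G1 X11.35 Y20.24
G1 X6.31 Y16.22
G1 X6.31 Y9.78
G1 X11.35 Y5.76
G1 X17.63 Y7.19
G1 X20.43 Y13.00
; layer 4
G0 Z10.86
G0 X18.57 Y13.00
G1 X16.48 Y17.35
G1 X11.76 Y18.43
G1 X7.98 Y15.42
G1 X7.98 Y10.58
G1 X11.76 Y7.57
G1 X16.48 Y8.65
G1 X18.57 Y13.00
; layer 5
G0 Z13.57
G0 X16.71 Y13.00
G1 X15.32 Y15.90
G1 X12.17 Y16.62
G1 X9.65 Y14.61
G1 X9.65 Y11.39
G1 X12.17 Y9.38
G1 X15.32 Y10.10
G1 X16.71 Y13.00
; layer 6
G0 Z16.29
G0 X14.86 Y13.00
G1 X14.16 Y14.45
G1 X12.59 Y14.81
G1 X11.33 Y13.81
G1 X11.33 Y12.19
G1 X12.59 Y11.19
G1 X14.16 Y11.55
G1 X14.86 Y13.00
M2 ; end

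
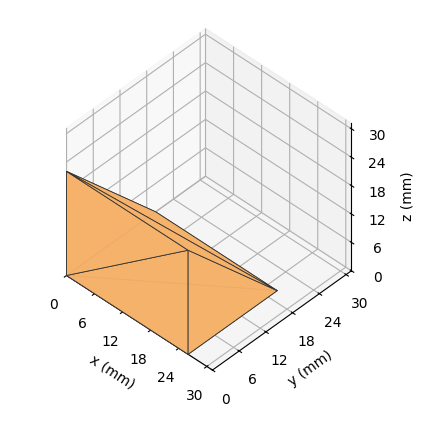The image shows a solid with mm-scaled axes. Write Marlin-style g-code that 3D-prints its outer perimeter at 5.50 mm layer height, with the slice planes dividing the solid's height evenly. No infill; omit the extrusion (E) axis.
Reading the render: the shape is a wedge (ramp): 26 × 20 mm base, rising to 22 mm along the y=0 edge and sloping linearly to z=0 at y=20 (dimensions read to the nearest mm from the axis ticks). For the g-code, the solid's height is divided into equal slices at the stated Δz and each level perimeter traced with G1 moves after a G0 lift.

; perimeter-only toolpath
G21 ; units = mm
G90 ; absolute positioning
G28 ; home
; layer 1
G0 Z5.50
G0 X0.00 Y0.00
G1 X26.00 Y0.00
G1 X26.00 Y15.00
G1 X0.00 Y15.00
G1 X0.00 Y0.00
; layer 2
G0 Z11.00
G0 X0.00 Y0.00
G1 X26.00 Y0.00
G1 X26.00 Y10.00
G1 X0.00 Y10.00
G1 X0.00 Y0.00
; layer 3
G0 Z16.50
G0 X0.00 Y0.00
G1 X26.00 Y0.00
G1 X26.00 Y5.00
G1 X0.00 Y5.00
G1 X0.00 Y0.00
M2 ; end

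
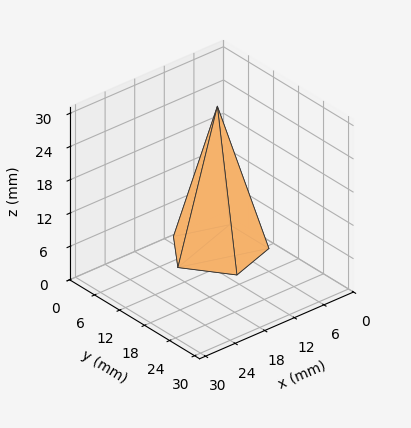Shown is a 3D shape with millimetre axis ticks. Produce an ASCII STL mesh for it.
Reading the render: the shape is a regular 5-sided pyramid, base circumscribed radius ≈ 8 mm, apex at z ≈ 26 mm (dimensions read to the nearest mm from the axis ticks). For the STL, each face is triangulated and given an outward normal.

solid part
  facet normal 0.0000 0.0000 -1.0000
    outer loop
      vertex 1.53 12.70 0.00
      vertex 10.47 15.61 0.00
      vertex 16.00 8.00 0.00
    endloop
  endfacet
  facet normal 0.0000 0.0000 -1.0000
    outer loop
      vertex 1.53 3.30 0.00
      vertex 1.53 12.70 0.00
      vertex 16.00 8.00 0.00
    endloop
  endfacet
  facet normal 0.0000 0.0000 -1.0000
    outer loop
      vertex 10.47 0.39 0.00
      vertex 1.53 3.30 0.00
      vertex 16.00 8.00 0.00
    endloop
  endfacet
  facet normal 0.7850 0.5704 0.2415
    outer loop
      vertex 16.00 8.00 0.00
      vertex 10.47 15.61 0.00
      vertex 8.00 8.00 26.00
    endloop
  endfacet
  facet normal -0.3004 0.9227 0.2415
    outer loop
      vertex 10.47 15.61 0.00
      vertex 1.53 12.70 0.00
      vertex 8.00 8.00 26.00
    endloop
  endfacet
  facet normal -0.9704 0.0000 0.2415
    outer loop
      vertex 1.53 12.70 0.00
      vertex 1.53 3.30 0.00
      vertex 8.00 8.00 26.00
    endloop
  endfacet
  facet normal -0.3004 -0.9227 0.2415
    outer loop
      vertex 1.53 3.30 0.00
      vertex 10.47 0.39 0.00
      vertex 8.00 8.00 26.00
    endloop
  endfacet
  facet normal 0.7850 -0.5704 0.2415
    outer loop
      vertex 10.47 0.39 0.00
      vertex 16.00 8.00 0.00
      vertex 8.00 8.00 26.00
    endloop
  endfacet
endsolid part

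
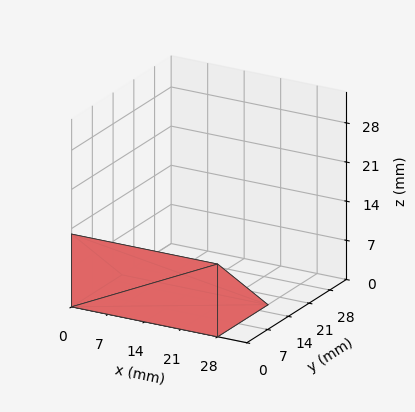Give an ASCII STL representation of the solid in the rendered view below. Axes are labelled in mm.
Reading the render: the shape is a wedge (ramp): 28 × 17 mm base, rising to 13 mm along the y=0 edge and sloping linearly to z=0 at y=17 (dimensions read to the nearest mm from the axis ticks). For the STL, each face is triangulated and given an outward normal.

solid part
  facet normal 0.0000 0.0000 -1.0000
    outer loop
      vertex 28.00 17.00 0.00
      vertex 28.00 0.00 0.00
      vertex 0.00 0.00 0.00
    endloop
  endfacet
  facet normal 0.0000 0.0000 -1.0000
    outer loop
      vertex 0.00 17.00 0.00
      vertex 28.00 17.00 0.00
      vertex 0.00 0.00 0.00
    endloop
  endfacet
  facet normal 0.0000 -1.0000 0.0000
    outer loop
      vertex 0.00 0.00 0.00
      vertex 28.00 0.00 0.00
      vertex 28.00 0.00 13.00
    endloop
  endfacet
  facet normal 0.0000 -1.0000 0.0000
    outer loop
      vertex 0.00 0.00 0.00
      vertex 28.00 0.00 13.00
      vertex 0.00 0.00 13.00
    endloop
  endfacet
  facet normal 0.0000 0.6075 0.7944
    outer loop
      vertex 0.00 0.00 13.00
      vertex 28.00 0.00 13.00
      vertex 28.00 17.00 0.00
    endloop
  endfacet
  facet normal 0.0000 0.6075 0.7944
    outer loop
      vertex 0.00 0.00 13.00
      vertex 28.00 17.00 0.00
      vertex 0.00 17.00 0.00
    endloop
  endfacet
  facet normal -1.0000 0.0000 0.0000
    outer loop
      vertex 0.00 0.00 13.00
      vertex 0.00 17.00 0.00
      vertex 0.00 0.00 0.00
    endloop
  endfacet
  facet normal 1.0000 0.0000 0.0000
    outer loop
      vertex 28.00 0.00 0.00
      vertex 28.00 17.00 0.00
      vertex 28.00 0.00 13.00
    endloop
  endfacet
endsolid part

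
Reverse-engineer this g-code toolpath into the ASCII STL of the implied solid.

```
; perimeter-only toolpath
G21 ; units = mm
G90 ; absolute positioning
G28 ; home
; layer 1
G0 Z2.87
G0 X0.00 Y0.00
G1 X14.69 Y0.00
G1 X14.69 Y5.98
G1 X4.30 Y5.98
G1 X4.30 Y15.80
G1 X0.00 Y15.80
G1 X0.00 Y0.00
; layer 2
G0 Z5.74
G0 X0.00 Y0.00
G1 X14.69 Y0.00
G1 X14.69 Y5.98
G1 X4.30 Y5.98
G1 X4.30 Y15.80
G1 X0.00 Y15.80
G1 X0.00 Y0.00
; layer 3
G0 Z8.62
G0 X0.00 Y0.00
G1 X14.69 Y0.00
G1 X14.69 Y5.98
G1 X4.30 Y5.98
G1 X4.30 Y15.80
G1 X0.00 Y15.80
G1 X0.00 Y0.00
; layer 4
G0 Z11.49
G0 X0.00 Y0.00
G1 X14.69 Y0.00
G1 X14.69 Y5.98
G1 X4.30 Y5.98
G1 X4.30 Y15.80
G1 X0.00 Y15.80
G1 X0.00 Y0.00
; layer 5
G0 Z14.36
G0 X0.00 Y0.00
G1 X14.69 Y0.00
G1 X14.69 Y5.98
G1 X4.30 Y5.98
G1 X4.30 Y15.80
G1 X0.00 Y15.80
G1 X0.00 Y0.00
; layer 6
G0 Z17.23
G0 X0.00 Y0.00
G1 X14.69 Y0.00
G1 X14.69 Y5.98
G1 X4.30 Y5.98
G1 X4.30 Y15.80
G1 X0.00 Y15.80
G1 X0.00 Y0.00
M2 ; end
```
solid part
  facet normal 0.0000 0.0000 -1.0000
    outer loop
      vertex 14.69 5.98 0.00
      vertex 14.69 0.00 0.00
      vertex 0.00 0.00 0.00
    endloop
  endfacet
  facet normal 0.0000 0.0000 -1.0000
    outer loop
      vertex 4.30 5.98 0.00
      vertex 14.69 5.98 0.00
      vertex 0.00 0.00 0.00
    endloop
  endfacet
  facet normal 0.0000 0.0000 -1.0000
    outer loop
      vertex 4.30 15.80 0.00
      vertex 4.30 5.98 0.00
      vertex 0.00 0.00 0.00
    endloop
  endfacet
  facet normal 0.0000 0.0000 -1.0000
    outer loop
      vertex 0.00 15.80 0.00
      vertex 4.30 15.80 0.00
      vertex 0.00 0.00 0.00
    endloop
  endfacet
  facet normal 0.0000 0.0000 1.0000
    outer loop
      vertex 0.00 0.00 17.23
      vertex 14.69 0.00 17.23
      vertex 14.69 5.98 17.23
    endloop
  endfacet
  facet normal 0.0000 0.0000 1.0000
    outer loop
      vertex 0.00 0.00 17.23
      vertex 14.69 5.98 17.23
      vertex 4.30 5.98 17.23
    endloop
  endfacet
  facet normal 0.0000 0.0000 1.0000
    outer loop
      vertex 0.00 0.00 17.23
      vertex 4.30 5.98 17.23
      vertex 4.30 15.80 17.23
    endloop
  endfacet
  facet normal 0.0000 0.0000 1.0000
    outer loop
      vertex 0.00 0.00 17.23
      vertex 4.30 15.80 17.23
      vertex 0.00 15.80 17.23
    endloop
  endfacet
  facet normal 0.0000 -1.0000 0.0000
    outer loop
      vertex 0.00 0.00 0.00
      vertex 14.69 0.00 0.00
      vertex 14.69 0.00 17.23
    endloop
  endfacet
  facet normal 0.0000 -1.0000 0.0000
    outer loop
      vertex 0.00 0.00 0.00
      vertex 14.69 0.00 17.23
      vertex 0.00 0.00 17.23
    endloop
  endfacet
  facet normal 1.0000 0.0000 0.0000
    outer loop
      vertex 14.69 0.00 0.00
      vertex 14.69 5.98 0.00
      vertex 14.69 5.98 17.23
    endloop
  endfacet
  facet normal 1.0000 0.0000 0.0000
    outer loop
      vertex 14.69 0.00 0.00
      vertex 14.69 5.98 17.23
      vertex 14.69 0.00 17.23
    endloop
  endfacet
  facet normal 0.0000 1.0000 0.0000
    outer loop
      vertex 14.69 5.98 0.00
      vertex 4.30 5.98 0.00
      vertex 4.30 5.98 17.23
    endloop
  endfacet
  facet normal 0.0000 1.0000 0.0000
    outer loop
      vertex 14.69 5.98 0.00
      vertex 4.30 5.98 17.23
      vertex 14.69 5.98 17.23
    endloop
  endfacet
  facet normal 1.0000 0.0000 0.0000
    outer loop
      vertex 4.30 5.98 0.00
      vertex 4.30 15.80 0.00
      vertex 4.30 15.80 17.23
    endloop
  endfacet
  facet normal 1.0000 0.0000 0.0000
    outer loop
      vertex 4.30 5.98 0.00
      vertex 4.30 15.80 17.23
      vertex 4.30 5.98 17.23
    endloop
  endfacet
  facet normal 0.0000 1.0000 0.0000
    outer loop
      vertex 4.30 15.80 0.00
      vertex 0.00 15.80 0.00
      vertex 0.00 15.80 17.23
    endloop
  endfacet
  facet normal 0.0000 1.0000 0.0000
    outer loop
      vertex 4.30 15.80 0.00
      vertex 0.00 15.80 17.23
      vertex 4.30 15.80 17.23
    endloop
  endfacet
  facet normal -1.0000 0.0000 0.0000
    outer loop
      vertex 0.00 15.80 0.00
      vertex 0.00 0.00 0.00
      vertex 0.00 0.00 17.23
    endloop
  endfacet
  facet normal -1.0000 0.0000 0.0000
    outer loop
      vertex 0.00 15.80 0.00
      vertex 0.00 0.00 17.23
      vertex 0.00 15.80 17.23
    endloop
  endfacet
endsolid part

The G0 Z moves step by Δz≈2.87 mm. Every layer's G1 loop is the same polygon, so the solid is a straight extrusion of it from z=0 to z≈17.2. Closing with flat bottom and top caps and triangulating gives 20 facets — an L-shaped prism: outer 14.7 × 15.8 mm, arm thicknesses ≈ 5.98 mm (horizontal) and 4.3 mm (vertical), extruded 17.2 mm in z.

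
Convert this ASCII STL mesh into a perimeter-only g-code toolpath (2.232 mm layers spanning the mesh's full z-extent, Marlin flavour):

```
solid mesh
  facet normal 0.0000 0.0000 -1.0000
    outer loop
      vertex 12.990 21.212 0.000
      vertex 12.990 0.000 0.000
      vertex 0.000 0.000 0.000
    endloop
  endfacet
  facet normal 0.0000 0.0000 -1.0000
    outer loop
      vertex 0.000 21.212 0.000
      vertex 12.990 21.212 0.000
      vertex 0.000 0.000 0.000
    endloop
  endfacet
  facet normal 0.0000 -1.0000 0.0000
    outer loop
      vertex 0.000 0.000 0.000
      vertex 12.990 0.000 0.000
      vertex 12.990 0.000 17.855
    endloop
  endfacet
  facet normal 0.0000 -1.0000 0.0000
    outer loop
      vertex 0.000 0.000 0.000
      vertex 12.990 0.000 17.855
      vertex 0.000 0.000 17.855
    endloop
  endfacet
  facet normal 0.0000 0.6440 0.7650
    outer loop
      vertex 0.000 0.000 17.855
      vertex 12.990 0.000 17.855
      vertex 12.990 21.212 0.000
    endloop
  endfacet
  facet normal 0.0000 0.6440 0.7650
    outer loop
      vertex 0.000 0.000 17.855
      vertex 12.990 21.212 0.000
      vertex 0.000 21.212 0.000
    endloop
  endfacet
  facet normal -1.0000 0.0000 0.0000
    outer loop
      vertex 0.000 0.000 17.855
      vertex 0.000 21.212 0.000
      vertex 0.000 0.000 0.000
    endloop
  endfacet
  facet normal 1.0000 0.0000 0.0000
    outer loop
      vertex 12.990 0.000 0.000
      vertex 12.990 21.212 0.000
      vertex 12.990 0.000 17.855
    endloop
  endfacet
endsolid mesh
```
; perimeter-only toolpath
G21 ; units = mm
G90 ; absolute positioning
G28 ; home
; layer 1
G0 Z2.232
G0 X0.000 Y0.000
G1 X12.990 Y0.000
G1 X12.990 Y18.561
G1 X0.000 Y18.561
G1 X0.000 Y0.000
; layer 2
G0 Z4.464
G0 X0.000 Y0.000
G1 X12.990 Y0.000
G1 X12.990 Y15.909
G1 X0.000 Y15.909
G1 X0.000 Y0.000
; layer 3
G0 Z6.696
G0 X0.000 Y0.000
G1 X12.990 Y0.000
G1 X12.990 Y13.258
G1 X0.000 Y13.258
G1 X0.000 Y0.000
; layer 4
G0 Z8.928
G0 X0.000 Y0.000
G1 X12.990 Y0.000
G1 X12.990 Y10.606
G1 X0.000 Y10.606
G1 X0.000 Y0.000
; layer 5
G0 Z11.159
G0 X0.000 Y0.000
G1 X12.990 Y0.000
G1 X12.990 Y7.954
G1 X0.000 Y7.954
G1 X0.000 Y0.000
; layer 6
G0 Z13.391
G0 X0.000 Y0.000
G1 X12.990 Y0.000
G1 X12.990 Y5.303
G1 X0.000 Y5.303
G1 X0.000 Y0.000
; layer 7
G0 Z15.623
G0 X0.000 Y0.000
G1 X12.990 Y0.000
G1 X12.990 Y2.651
G1 X0.000 Y2.651
G1 X0.000 Y0.000
M2 ; end

The solid is a wedge (ramp): 13 × 21.2 mm base, rising to 17.9 mm along the y=0 edge and sloping linearly to z=0 at y=21.2. Slicing at Δz = 2.232 mm — 8 equal slices spanning the solid's height, so layer i sits at z = i·h/8 — gives 7 non-empty perimeters. Each is a 4-segment closed polygon; G0 lifts to the layer z and rapids to the start vertex, then G1 traces the edges. The cross-section shrinks linearly with z (the slice at the apex is degenerate and omitted).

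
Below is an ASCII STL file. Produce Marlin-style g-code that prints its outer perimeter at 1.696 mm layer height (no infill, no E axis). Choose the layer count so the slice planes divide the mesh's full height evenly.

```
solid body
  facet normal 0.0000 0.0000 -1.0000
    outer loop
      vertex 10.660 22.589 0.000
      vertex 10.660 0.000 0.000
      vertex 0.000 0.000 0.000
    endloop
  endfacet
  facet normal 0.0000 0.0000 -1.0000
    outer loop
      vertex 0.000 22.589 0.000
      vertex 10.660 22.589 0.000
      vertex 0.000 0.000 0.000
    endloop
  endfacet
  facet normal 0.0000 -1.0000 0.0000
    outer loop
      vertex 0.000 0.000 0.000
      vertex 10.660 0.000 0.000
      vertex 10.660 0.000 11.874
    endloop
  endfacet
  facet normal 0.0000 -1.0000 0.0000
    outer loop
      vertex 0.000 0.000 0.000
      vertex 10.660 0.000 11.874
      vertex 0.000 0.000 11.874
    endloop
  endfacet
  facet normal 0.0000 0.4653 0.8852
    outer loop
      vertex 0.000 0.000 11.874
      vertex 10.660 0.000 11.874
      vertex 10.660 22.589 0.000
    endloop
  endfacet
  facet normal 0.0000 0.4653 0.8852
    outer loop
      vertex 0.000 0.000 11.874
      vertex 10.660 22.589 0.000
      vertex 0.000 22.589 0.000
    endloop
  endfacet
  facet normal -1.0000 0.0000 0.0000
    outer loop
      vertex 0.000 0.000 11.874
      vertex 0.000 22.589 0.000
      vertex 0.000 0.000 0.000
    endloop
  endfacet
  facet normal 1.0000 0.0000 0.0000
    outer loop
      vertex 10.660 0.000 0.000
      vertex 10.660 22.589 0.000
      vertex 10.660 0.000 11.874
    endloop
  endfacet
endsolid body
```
; perimeter-only toolpath
G21 ; units = mm
G90 ; absolute positioning
G28 ; home
; layer 1
G0 Z1.696
G0 X0.000 Y0.000
G1 X10.660 Y0.000
G1 X10.660 Y19.362
G1 X0.000 Y19.362
G1 X0.000 Y0.000
; layer 2
G0 Z3.393
G0 X0.000 Y0.000
G1 X10.660 Y0.000
G1 X10.660 Y16.135
G1 X0.000 Y16.135
G1 X0.000 Y0.000
; layer 3
G0 Z5.089
G0 X0.000 Y0.000
G1 X10.660 Y0.000
G1 X10.660 Y12.908
G1 X0.000 Y12.908
G1 X0.000 Y0.000
; layer 4
G0 Z6.785
G0 X0.000 Y0.000
G1 X10.660 Y0.000
G1 X10.660 Y9.681
G1 X0.000 Y9.681
G1 X0.000 Y0.000
; layer 5
G0 Z8.481
G0 X0.000 Y0.000
G1 X10.660 Y0.000
G1 X10.660 Y6.454
G1 X0.000 Y6.454
G1 X0.000 Y0.000
; layer 6
G0 Z10.178
G0 X0.000 Y0.000
G1 X10.660 Y0.000
G1 X10.660 Y3.227
G1 X0.000 Y3.227
G1 X0.000 Y0.000
M2 ; end

The solid is a wedge (ramp): 10.7 × 22.6 mm base, rising to 11.9 mm along the y=0 edge and sloping linearly to z=0 at y=22.6. Slicing at Δz = 1.696 mm — 7 equal slices spanning the solid's height, so layer i sits at z = i·h/7 — gives 6 non-empty perimeters. Each is a 4-segment closed polygon; G0 lifts to the layer z and rapids to the start vertex, then G1 traces the edges. The cross-section shrinks linearly with z (the slice at the apex is degenerate and omitted).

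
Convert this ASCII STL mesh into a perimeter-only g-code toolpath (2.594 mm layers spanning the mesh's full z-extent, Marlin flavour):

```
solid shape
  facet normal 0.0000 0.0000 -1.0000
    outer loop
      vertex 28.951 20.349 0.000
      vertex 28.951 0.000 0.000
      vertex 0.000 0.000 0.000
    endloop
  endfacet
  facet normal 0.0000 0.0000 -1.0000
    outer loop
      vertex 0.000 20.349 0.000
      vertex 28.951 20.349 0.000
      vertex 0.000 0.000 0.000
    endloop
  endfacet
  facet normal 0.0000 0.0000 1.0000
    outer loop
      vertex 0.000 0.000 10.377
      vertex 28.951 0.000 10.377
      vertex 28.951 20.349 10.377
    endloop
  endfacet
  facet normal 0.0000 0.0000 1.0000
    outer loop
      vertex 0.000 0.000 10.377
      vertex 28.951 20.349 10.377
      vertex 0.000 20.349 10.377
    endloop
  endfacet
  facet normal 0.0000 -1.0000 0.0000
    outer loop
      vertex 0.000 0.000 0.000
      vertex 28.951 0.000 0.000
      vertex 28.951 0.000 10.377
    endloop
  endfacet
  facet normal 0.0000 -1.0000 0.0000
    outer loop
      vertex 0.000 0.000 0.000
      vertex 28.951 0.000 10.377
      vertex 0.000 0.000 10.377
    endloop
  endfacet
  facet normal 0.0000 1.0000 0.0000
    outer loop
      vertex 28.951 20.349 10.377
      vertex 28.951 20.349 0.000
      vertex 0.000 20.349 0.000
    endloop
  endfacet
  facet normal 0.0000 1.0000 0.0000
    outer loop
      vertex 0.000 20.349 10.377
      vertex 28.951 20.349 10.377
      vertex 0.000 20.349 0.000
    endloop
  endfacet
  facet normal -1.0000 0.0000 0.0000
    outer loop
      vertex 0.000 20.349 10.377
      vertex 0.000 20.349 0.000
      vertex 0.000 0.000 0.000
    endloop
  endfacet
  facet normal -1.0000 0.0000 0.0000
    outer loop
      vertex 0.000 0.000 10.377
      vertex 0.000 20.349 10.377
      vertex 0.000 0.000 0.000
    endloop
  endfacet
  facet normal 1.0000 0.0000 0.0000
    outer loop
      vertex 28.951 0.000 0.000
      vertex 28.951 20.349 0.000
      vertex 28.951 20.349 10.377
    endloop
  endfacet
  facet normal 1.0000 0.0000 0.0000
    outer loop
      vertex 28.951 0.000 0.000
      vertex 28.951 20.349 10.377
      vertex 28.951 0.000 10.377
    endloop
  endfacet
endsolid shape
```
; perimeter-only toolpath
G21 ; units = mm
G90 ; absolute positioning
G28 ; home
; layer 1
G0 Z2.594
G0 X0.000 Y0.000
G1 X28.951 Y0.000
G1 X28.951 Y20.349
G1 X0.000 Y20.349
G1 X0.000 Y0.000
; layer 2
G0 Z5.189
G0 X0.000 Y0.000
G1 X28.951 Y0.000
G1 X28.951 Y20.349
G1 X0.000 Y20.349
G1 X0.000 Y0.000
; layer 3
G0 Z7.783
G0 X0.000 Y0.000
G1 X28.951 Y0.000
G1 X28.951 Y20.349
G1 X0.000 Y20.349
G1 X0.000 Y0.000
; layer 4
G0 Z10.377
G0 X0.000 Y0.000
G1 X28.951 Y0.000
G1 X28.951 Y20.349
G1 X0.000 Y20.349
G1 X0.000 Y0.000
M2 ; end

The solid is a rectangular box, roughly 29 × 20.3 mm footprint and 10.4 mm tall. Slicing at Δz = 2.594 mm — 4 equal slices spanning the solid's height, so layer i sits at z = i·h/4 — gives 4 non-empty perimeters. Each is a 4-segment closed polygon; G0 lifts to the layer z and rapids to the start vertex, then G1 traces the edges.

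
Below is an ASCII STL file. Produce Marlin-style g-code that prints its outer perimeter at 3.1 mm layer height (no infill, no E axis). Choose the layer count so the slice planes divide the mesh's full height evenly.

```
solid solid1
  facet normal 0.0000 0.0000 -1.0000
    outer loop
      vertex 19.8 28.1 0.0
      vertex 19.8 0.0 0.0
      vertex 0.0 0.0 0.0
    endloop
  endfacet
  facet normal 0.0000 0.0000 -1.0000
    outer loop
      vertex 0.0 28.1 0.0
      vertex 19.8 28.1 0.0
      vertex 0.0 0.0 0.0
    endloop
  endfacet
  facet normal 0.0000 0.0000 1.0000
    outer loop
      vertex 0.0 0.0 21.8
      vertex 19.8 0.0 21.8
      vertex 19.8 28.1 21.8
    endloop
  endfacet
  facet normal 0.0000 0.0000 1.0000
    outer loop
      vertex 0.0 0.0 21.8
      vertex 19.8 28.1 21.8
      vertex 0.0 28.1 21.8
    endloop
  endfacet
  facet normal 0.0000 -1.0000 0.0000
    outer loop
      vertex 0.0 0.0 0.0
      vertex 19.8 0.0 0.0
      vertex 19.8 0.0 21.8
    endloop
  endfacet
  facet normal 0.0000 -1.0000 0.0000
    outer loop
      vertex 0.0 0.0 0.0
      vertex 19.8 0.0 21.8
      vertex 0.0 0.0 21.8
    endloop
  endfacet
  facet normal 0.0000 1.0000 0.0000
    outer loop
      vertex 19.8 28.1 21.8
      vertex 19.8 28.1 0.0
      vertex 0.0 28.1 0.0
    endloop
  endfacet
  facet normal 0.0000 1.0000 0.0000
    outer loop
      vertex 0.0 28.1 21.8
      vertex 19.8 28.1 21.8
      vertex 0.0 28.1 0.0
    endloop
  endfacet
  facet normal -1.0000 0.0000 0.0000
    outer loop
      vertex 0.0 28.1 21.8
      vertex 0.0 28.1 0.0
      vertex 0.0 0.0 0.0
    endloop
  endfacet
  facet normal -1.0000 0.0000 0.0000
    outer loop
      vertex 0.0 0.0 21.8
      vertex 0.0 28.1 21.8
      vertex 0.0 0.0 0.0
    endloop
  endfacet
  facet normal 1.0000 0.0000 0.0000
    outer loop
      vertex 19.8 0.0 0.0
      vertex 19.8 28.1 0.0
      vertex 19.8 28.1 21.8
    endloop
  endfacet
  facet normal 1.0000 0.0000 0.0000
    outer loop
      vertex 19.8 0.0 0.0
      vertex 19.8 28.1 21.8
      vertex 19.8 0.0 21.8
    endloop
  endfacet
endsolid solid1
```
; perimeter-only toolpath
G21 ; units = mm
G90 ; absolute positioning
G28 ; home
; layer 1
G0 Z3.1
G0 X0.0 Y0.0
G1 X19.8 Y0.0
G1 X19.8 Y28.1
G1 X0.0 Y28.1
G1 X0.0 Y0.0
; layer 2
G0 Z6.2
G0 X0.0 Y0.0
G1 X19.8 Y0.0
G1 X19.8 Y28.1
G1 X0.0 Y28.1
G1 X0.0 Y0.0
; layer 3
G0 Z9.3
G0 X0.0 Y0.0
G1 X19.8 Y0.0
G1 X19.8 Y28.1
G1 X0.0 Y28.1
G1 X0.0 Y0.0
; layer 4
G0 Z12.5
G0 X0.0 Y0.0
G1 X19.8 Y0.0
G1 X19.8 Y28.1
G1 X0.0 Y28.1
G1 X0.0 Y0.0
; layer 5
G0 Z15.6
G0 X0.0 Y0.0
G1 X19.8 Y0.0
G1 X19.8 Y28.1
G1 X0.0 Y28.1
G1 X0.0 Y0.0
; layer 6
G0 Z18.7
G0 X0.0 Y0.0
G1 X19.8 Y0.0
G1 X19.8 Y28.1
G1 X0.0 Y28.1
G1 X0.0 Y0.0
; layer 7
G0 Z21.8
G0 X0.0 Y0.0
G1 X19.8 Y0.0
G1 X19.8 Y28.1
G1 X0.0 Y28.1
G1 X0.0 Y0.0
M2 ; end

The solid is a rectangular box, roughly 19.8 × 28.1 mm footprint and 21.8 mm tall. Slicing at Δz = 3.1 mm — 7 equal slices spanning the solid's height, so layer i sits at z = i·h/7 — gives 7 non-empty perimeters. Each is a 4-segment closed polygon; G0 lifts to the layer z and rapids to the start vertex, then G1 traces the edges.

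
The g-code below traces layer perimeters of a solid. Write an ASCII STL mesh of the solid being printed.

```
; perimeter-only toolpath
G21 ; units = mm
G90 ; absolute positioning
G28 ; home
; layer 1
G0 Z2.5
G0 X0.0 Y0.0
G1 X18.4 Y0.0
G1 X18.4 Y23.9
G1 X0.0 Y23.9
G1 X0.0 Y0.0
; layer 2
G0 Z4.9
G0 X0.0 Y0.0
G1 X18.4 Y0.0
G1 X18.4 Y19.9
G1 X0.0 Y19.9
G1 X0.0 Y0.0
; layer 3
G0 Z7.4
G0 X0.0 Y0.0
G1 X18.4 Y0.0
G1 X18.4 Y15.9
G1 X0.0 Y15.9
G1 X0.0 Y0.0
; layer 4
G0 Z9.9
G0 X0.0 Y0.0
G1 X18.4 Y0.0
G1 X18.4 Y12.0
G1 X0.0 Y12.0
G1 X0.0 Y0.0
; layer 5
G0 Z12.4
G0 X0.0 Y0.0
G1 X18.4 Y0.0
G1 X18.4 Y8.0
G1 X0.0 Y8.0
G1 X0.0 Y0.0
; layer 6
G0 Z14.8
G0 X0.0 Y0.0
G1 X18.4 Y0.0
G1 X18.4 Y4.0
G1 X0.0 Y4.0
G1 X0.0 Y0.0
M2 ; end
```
solid part
  facet normal 0.0000 0.0000 -1.0000
    outer loop
      vertex 18.4 27.9 0.0
      vertex 18.4 0.0 0.0
      vertex 0.0 0.0 0.0
    endloop
  endfacet
  facet normal 0.0000 0.0000 -1.0000
    outer loop
      vertex 0.0 27.9 0.0
      vertex 18.4 27.9 0.0
      vertex 0.0 0.0 0.0
    endloop
  endfacet
  facet normal 0.0000 -1.0000 0.0000
    outer loop
      vertex 0.0 0.0 0.0
      vertex 18.4 0.0 0.0
      vertex 18.4 0.0 17.3
    endloop
  endfacet
  facet normal 0.0000 -1.0000 0.0000
    outer loop
      vertex 0.0 0.0 0.0
      vertex 18.4 0.0 17.3
      vertex 0.0 0.0 17.3
    endloop
  endfacet
  facet normal 0.0000 0.5270 0.8499
    outer loop
      vertex 0.0 0.0 17.3
      vertex 18.4 0.0 17.3
      vertex 18.4 27.9 0.0
    endloop
  endfacet
  facet normal 0.0000 0.5270 0.8499
    outer loop
      vertex 0.0 0.0 17.3
      vertex 18.4 27.9 0.0
      vertex 0.0 27.9 0.0
    endloop
  endfacet
  facet normal -1.0000 0.0000 0.0000
    outer loop
      vertex 0.0 0.0 17.3
      vertex 0.0 27.9 0.0
      vertex 0.0 0.0 0.0
    endloop
  endfacet
  facet normal 1.0000 0.0000 0.0000
    outer loop
      vertex 18.4 0.0 0.0
      vertex 18.4 27.9 0.0
      vertex 18.4 0.0 17.3
    endloop
  endfacet
endsolid part

The G0 Z moves step by Δz≈2.5 mm. The G1 loops shrink linearly with z, so the solid tapers from its base footprint up to z≈17.3. Closing with a flat bottom cap and the tapered top and triangulating gives 8 facets — a wedge (ramp): 18.4 × 27.9 mm base, rising to 17.3 mm along the y=0 edge and sloping linearly to z=0 at y=27.9.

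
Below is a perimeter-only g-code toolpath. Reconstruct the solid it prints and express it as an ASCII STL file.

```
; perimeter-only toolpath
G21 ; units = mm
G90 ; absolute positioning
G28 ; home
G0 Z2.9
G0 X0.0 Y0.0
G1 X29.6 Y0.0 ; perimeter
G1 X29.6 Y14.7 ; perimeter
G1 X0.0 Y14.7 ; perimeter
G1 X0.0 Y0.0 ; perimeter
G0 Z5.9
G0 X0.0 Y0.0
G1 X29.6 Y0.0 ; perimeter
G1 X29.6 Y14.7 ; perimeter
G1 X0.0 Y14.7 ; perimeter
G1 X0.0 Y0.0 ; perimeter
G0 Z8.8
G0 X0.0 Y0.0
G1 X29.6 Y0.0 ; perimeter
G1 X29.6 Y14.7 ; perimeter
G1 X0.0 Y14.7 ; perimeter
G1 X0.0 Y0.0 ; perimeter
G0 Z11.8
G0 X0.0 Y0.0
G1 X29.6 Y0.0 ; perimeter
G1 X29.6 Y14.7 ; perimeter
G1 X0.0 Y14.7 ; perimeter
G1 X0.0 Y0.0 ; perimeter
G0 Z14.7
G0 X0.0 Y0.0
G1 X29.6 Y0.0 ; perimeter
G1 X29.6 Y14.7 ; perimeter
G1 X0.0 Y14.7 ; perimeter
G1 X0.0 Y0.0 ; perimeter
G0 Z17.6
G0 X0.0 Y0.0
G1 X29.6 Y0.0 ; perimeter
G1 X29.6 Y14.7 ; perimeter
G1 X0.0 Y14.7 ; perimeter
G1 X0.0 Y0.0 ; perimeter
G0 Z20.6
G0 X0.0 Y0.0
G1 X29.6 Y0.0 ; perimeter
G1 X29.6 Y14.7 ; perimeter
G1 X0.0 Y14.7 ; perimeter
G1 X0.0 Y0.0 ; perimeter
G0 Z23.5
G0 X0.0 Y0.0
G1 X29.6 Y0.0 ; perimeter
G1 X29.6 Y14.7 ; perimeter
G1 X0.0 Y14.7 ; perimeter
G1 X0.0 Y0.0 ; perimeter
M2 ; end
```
solid part
  facet normal 0.0000 0.0000 -1.0000
    outer loop
      vertex 29.6 14.7 0.0
      vertex 29.6 0.0 0.0
      vertex 0.0 0.0 0.0
    endloop
  endfacet
  facet normal 0.0000 0.0000 -1.0000
    outer loop
      vertex 0.0 14.7 0.0
      vertex 29.6 14.7 0.0
      vertex 0.0 0.0 0.0
    endloop
  endfacet
  facet normal 0.0000 0.0000 1.0000
    outer loop
      vertex 0.0 0.0 23.5
      vertex 29.6 0.0 23.5
      vertex 29.6 14.7 23.5
    endloop
  endfacet
  facet normal 0.0000 0.0000 1.0000
    outer loop
      vertex 0.0 0.0 23.5
      vertex 29.6 14.7 23.5
      vertex 0.0 14.7 23.5
    endloop
  endfacet
  facet normal 0.0000 -1.0000 0.0000
    outer loop
      vertex 0.0 0.0 0.0
      vertex 29.6 0.0 0.0
      vertex 29.6 0.0 23.5
    endloop
  endfacet
  facet normal 0.0000 -1.0000 0.0000
    outer loop
      vertex 0.0 0.0 0.0
      vertex 29.6 0.0 23.5
      vertex 0.0 0.0 23.5
    endloop
  endfacet
  facet normal 0.0000 1.0000 0.0000
    outer loop
      vertex 29.6 14.7 23.5
      vertex 29.6 14.7 0.0
      vertex 0.0 14.7 0.0
    endloop
  endfacet
  facet normal 0.0000 1.0000 0.0000
    outer loop
      vertex 0.0 14.7 23.5
      vertex 29.6 14.7 23.5
      vertex 0.0 14.7 0.0
    endloop
  endfacet
  facet normal -1.0000 0.0000 0.0000
    outer loop
      vertex 0.0 14.7 23.5
      vertex 0.0 14.7 0.0
      vertex 0.0 0.0 0.0
    endloop
  endfacet
  facet normal -1.0000 0.0000 0.0000
    outer loop
      vertex 0.0 0.0 23.5
      vertex 0.0 14.7 23.5
      vertex 0.0 0.0 0.0
    endloop
  endfacet
  facet normal 1.0000 0.0000 0.0000
    outer loop
      vertex 29.6 0.0 0.0
      vertex 29.6 14.7 0.0
      vertex 29.6 14.7 23.5
    endloop
  endfacet
  facet normal 1.0000 0.0000 0.0000
    outer loop
      vertex 29.6 0.0 0.0
      vertex 29.6 14.7 23.5
      vertex 29.6 0.0 23.5
    endloop
  endfacet
endsolid part

The G0 Z moves step by Δz≈2.9 mm. Every layer's G1 loop is the same polygon, so the solid is a straight extrusion of it from z=0 to z≈23.5. Closing with flat bottom and top caps and triangulating gives 12 facets — a rectangular box, roughly 29.6 × 14.7 mm footprint and 23.5 mm tall.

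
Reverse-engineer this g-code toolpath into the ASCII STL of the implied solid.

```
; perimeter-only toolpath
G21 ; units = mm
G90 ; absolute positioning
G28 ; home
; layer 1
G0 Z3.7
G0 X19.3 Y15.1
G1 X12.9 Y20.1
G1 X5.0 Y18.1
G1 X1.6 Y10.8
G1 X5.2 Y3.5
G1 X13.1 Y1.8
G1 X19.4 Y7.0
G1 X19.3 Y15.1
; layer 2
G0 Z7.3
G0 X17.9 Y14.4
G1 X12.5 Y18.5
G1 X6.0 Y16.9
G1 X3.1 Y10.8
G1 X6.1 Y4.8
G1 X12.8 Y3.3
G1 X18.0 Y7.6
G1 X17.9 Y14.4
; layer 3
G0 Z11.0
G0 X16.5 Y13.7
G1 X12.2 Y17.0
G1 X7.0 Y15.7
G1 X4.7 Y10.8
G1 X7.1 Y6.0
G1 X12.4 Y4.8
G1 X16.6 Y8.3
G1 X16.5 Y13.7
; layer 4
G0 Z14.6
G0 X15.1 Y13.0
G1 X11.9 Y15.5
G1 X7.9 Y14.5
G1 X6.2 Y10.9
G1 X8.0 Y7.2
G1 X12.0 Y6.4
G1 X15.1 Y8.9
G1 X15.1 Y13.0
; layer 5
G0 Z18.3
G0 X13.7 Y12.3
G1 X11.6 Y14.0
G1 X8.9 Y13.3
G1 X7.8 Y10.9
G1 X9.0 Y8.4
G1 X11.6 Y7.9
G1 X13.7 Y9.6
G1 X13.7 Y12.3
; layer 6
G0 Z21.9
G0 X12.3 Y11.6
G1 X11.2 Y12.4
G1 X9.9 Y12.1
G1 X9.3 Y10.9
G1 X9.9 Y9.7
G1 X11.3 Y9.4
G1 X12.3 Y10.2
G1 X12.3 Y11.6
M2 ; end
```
solid part
  facet normal 0.0000 0.0000 -1.0000
    outer loop
      vertex 4.0 19.3 0.0
      vertex 13.2 21.6 0.0
      vertex 20.7 15.8 0.0
    endloop
  endfacet
  facet normal 0.0000 0.0000 -1.0000
    outer loop
      vertex 0.0 10.8 0.0
      vertex 4.0 19.3 0.0
      vertex 20.7 15.8 0.0
    endloop
  endfacet
  facet normal 0.0000 0.0000 -1.0000
    outer loop
      vertex 4.2 2.3 0.0
      vertex 0.0 10.8 0.0
      vertex 20.7 15.8 0.0
    endloop
  endfacet
  facet normal 0.0000 0.0000 -1.0000
    outer loop
      vertex 13.5 0.3 0.0
      vertex 4.2 2.3 0.0
      vertex 20.7 15.8 0.0
    endloop
  endfacet
  facet normal 0.0000 0.0000 -1.0000
    outer loop
      vertex 20.8 6.3 0.0
      vertex 13.5 0.3 0.0
      vertex 20.7 15.8 0.0
    endloop
  endfacet
  facet normal 0.5708 0.7381 0.3598
    outer loop
      vertex 20.7 15.8 0.0
      vertex 13.2 21.6 0.0
      vertex 10.9 10.9 25.6
    endloop
  endfacet
  facet normal -0.2264 0.9058 0.3582
    outer loop
      vertex 13.2 21.6 0.0
      vertex 4.0 19.3 0.0
      vertex 10.9 10.9 25.6
    endloop
  endfacet
  facet normal -0.8448 0.3976 0.3581
    outer loop
      vertex 4.0 19.3 0.0
      vertex 0.0 10.8 0.0
      vertex 10.9 10.9 25.6
    endloop
  endfacet
  facet normal -0.8371 -0.4136 0.3580
    outer loop
      vertex 0.0 10.8 0.0
      vertex 4.2 2.3 0.0
      vertex 10.9 10.9 25.6
    endloop
  endfacet
  facet normal -0.1963 -0.9128 0.3580
    outer loop
      vertex 4.2 2.3 0.0
      vertex 13.5 0.3 0.0
      vertex 10.9 10.9 25.6
    endloop
  endfacet
  facet normal 0.5927 -0.7211 0.3588
    outer loop
      vertex 13.5 0.3 0.0
      vertex 20.8 6.3 0.0
      vertex 10.9 10.9 25.6
    endloop
  endfacet
  facet normal 0.9332 0.0098 0.3591
    outer loop
      vertex 20.8 6.3 0.0
      vertex 20.7 15.8 0.0
      vertex 10.9 10.9 25.6
    endloop
  endfacet
endsolid part

The G0 Z moves step by Δz≈3.7 mm. The G1 loops shrink linearly with z, so the solid tapers from its base footprint up to z≈25.6. Closing with a flat bottom cap and the tapered top and triangulating gives 12 facets — a regular 7-sided pyramid, base circumscribed radius ≈ 10.9 mm, apex at z ≈ 25.6 mm.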